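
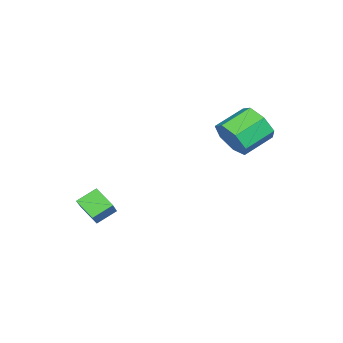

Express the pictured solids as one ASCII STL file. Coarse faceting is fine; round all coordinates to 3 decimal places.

solid 
facet normal 0.763 -0.511 -0.397
outer loop
vertex -0.773 2.11 -0.148
vertex -1.288 1.751 -0.675
vertex -0.868 2.449 -0.766
endloop
endfacet
facet normal 0.632 0.716 0.296
outer loop
vertex -0.773 2.11 -0.148
vertex -0.868 2.449 -0.766
vertex -1.758 2.769 0.363
endloop
endfacet
facet normal 0.633 0.716 0.296
outer loop
vertex -1.758 2.769 0.363
vertex -0.868 2.449 -0.766
vertex -1.852 3.108 -0.256
endloop
endfacet
facet normal -0.764 0.510 0.395
outer loop
vertex -1.758 2.769 0.363
vertex -1.852 3.108 -0.256
vertex -2.272 2.409 -0.165
endloop
endfacet
facet normal 0.764 -0.511 -0.395
outer loop
vertex -0.868 2.449 -0.766
vertex -1.288 1.751 -0.675
vertex -1.278 2.262 -1.317
endloop
endfacet
facet normal 0.292 0.819 -0.495
outer loop
vertex -0.868 2.449 -0.766
vertex -1.278 2.262 -1.317
vertex -1.852 3.108 -0.256
endloop
endfacet
facet normal 0.291 0.819 -0.495
outer loop
vertex -1.852 3.108 -0.256
vertex -1.278 2.262 -1.317
vertex -2.263 2.921 -0.806
endloop
endfacet
facet normal -0.763 0.510 0.397
outer loop
vertex -1.852 3.108 -0.256
vertex -2.263 2.921 -0.806
vertex -2.272 2.409 -0.165
endloop
endfacet
facet normal 0.763 -0.511 -0.395
outer loop
vertex -1.278 2.262 -1.317
vertex -1.288 1.751 -0.675
vertex -1.696 1.69 -1.384
endloop
endfacet
facet normal -0.270 0.304 -0.913
outer loop
vertex -1.278 2.262 -1.317
vertex -1.696 1.69 -1.384
vertex -2.263 2.921 -0.806
endloop
endfacet
facet normal -0.270 0.304 -0.913
outer loop
vertex -2.263 2.921 -0.806
vertex -1.696 1.69 -1.384
vertex -2.681 2.349 -0.873
endloop
endfacet
facet normal -0.763 0.511 0.397
outer loop
vertex -2.263 2.921 -0.806
vertex -2.681 2.349 -0.873
vertex -2.272 2.409 -0.165
endloop
endfacet
facet normal 0.764 -0.510 -0.396
outer loop
vertex -1.696 1.69 -1.384
vertex -1.288 1.751 -0.675
vertex -1.806 1.164 -0.918
endloop
endfacet
facet normal -0.627 -0.439 -0.643
outer loop
vertex -1.696 1.69 -1.384
vertex -1.806 1.164 -0.918
vertex -2.681 2.349 -0.873
endloop
endfacet
facet normal -0.627 -0.439 -0.644
outer loop
vertex -2.681 2.349 -0.873
vertex -1.806 1.164 -0.918
vertex -2.791 1.822 -0.407
endloop
endfacet
facet normal -0.763 0.510 0.397
outer loop
vertex -2.681 2.349 -0.873
vertex -2.791 1.822 -0.407
vertex -2.272 2.409 -0.165
endloop
endfacet
facet normal 0.764 -0.510 -0.396
outer loop
vertex -1.806 1.164 -0.918
vertex -1.288 1.751 -0.675
vertex -1.526 1.079 -0.269
endloop
endfacet
facet normal -0.512 -0.852 0.109
outer loop
vertex -1.806 1.164 -0.918
vertex -1.526 1.079 -0.269
vertex -2.791 1.822 -0.407
endloop
endfacet
facet normal -0.512 -0.852 0.111
outer loop
vertex -2.791 1.822 -0.407
vertex -1.526 1.079 -0.269
vertex -2.511 1.738 0.242
endloop
endfacet
facet normal -0.763 0.512 0.395
outer loop
vertex -2.791 1.822 -0.407
vertex -2.511 1.738 0.242
vertex -2.272 2.409 -0.165
endloop
endfacet
facet normal 0.763 -0.510 -0.397
outer loop
vertex -1.526 1.079 -0.269
vertex -1.288 1.751 -0.675
vertex -1.066 1.501 0.073
endloop
endfacet
facet normal -0.011 -0.623 0.782
outer loop
vertex -1.526 1.079 -0.269
vertex -1.066 1.501 0.073
vertex -2.511 1.738 0.242
endloop
endfacet
facet normal -0.011 -0.623 0.782
outer loop
vertex -2.511 1.738 0.242
vertex -1.066 1.501 0.073
vertex -2.051 2.159 0.584
endloop
endfacet
facet normal -0.763 0.512 0.396
outer loop
vertex -2.511 1.738 0.242
vertex -2.051 2.159 0.584
vertex -2.272 2.409 -0.165
endloop
endfacet
facet normal 0.762 -0.511 -0.397
outer loop
vertex -1.066 1.501 0.073
vertex -1.288 1.751 -0.675
vertex -0.773 2.11 -0.148
endloop
endfacet
facet normal 0.498 0.074 0.864
outer loop
vertex -1.066 1.501 0.073
vertex -0.773 2.11 -0.148
vertex -2.051 2.159 0.584
endloop
endfacet
facet normal 0.498 0.074 0.864
outer loop
vertex -2.051 2.159 0.584
vertex -0.773 2.11 -0.148
vertex -1.758 2.769 0.363
endloop
endfacet
facet normal -0.764 0.510 0.396
outer loop
vertex -2.051 2.159 0.584
vertex -1.758 2.769 0.363
vertex -2.272 2.409 -0.165
endloop
endfacet
facet normal -0.637 0.592 0.494
outer loop
vertex 1.123 -2.036 -2.915
vertex 2.076 -1.747 -2.033
vertex 1.382 -1.33 -3.427
endloop
endfacet
facet normal -0.716 -0.218 -0.663
outer loop
vertex 1.924 -1.833 -3.847
vertex 1.123 -2.036 -2.915
vertex 1.382 -1.33 -3.427
endloop
endfacet
facet normal -0.636 0.593 0.494
outer loop
vertex 1.382 -1.33 -3.427
vertex 2.076 -1.747 -2.033
vertex 2.336 -1.041 -2.545
endloop
endfacet
facet normal 0.285 0.776 -0.562
outer loop
vertex 2.336 -1.041 -2.545
vertex 1.924 -1.833 -3.847
vertex 1.382 -1.33 -3.427
endloop
endfacet
facet normal -0.285 -0.776 0.562
outer loop
vertex 1.123 -2.036 -2.915
vertex 2.618 -2.25 -2.453
vertex 2.076 -1.747 -2.033
endloop
endfacet
facet normal -0.716 -0.217 -0.663
outer loop
vertex 1.664 -2.539 -3.335
vertex 1.123 -2.036 -2.915
vertex 1.924 -1.833 -3.847
endloop
endfacet
facet normal -0.285 -0.776 0.563
outer loop
vertex 1.664 -2.539 -3.335
vertex 2.618 -2.25 -2.453
vertex 1.123 -2.036 -2.915
endloop
endfacet
facet normal 0.716 0.217 0.663
outer loop
vertex 2.076 -1.747 -2.033
vertex 2.618 -2.25 -2.453
vertex 2.336 -1.041 -2.545
endloop
endfacet
facet normal 0.285 0.776 -0.562
outer loop
vertex 2.877 -1.544 -2.965
vertex 1.924 -1.833 -3.847
vertex 2.336 -1.041 -2.545
endloop
endfacet
facet normal 0.717 0.218 0.663
outer loop
vertex 2.336 -1.041 -2.545
vertex 2.618 -2.25 -2.453
vertex 2.877 -1.544 -2.965
endloop
endfacet
facet normal 0.637 -0.592 -0.494
outer loop
vertex 2.877 -1.544 -2.965
vertex 1.664 -2.539 -3.335
vertex 1.924 -1.833 -3.847
endloop
endfacet
facet normal 0.636 -0.592 -0.494
outer loop
vertex 2.618 -2.25 -2.453
vertex 1.664 -2.539 -3.335
vertex 2.877 -1.544 -2.965
endloop
endfacet

endsolid


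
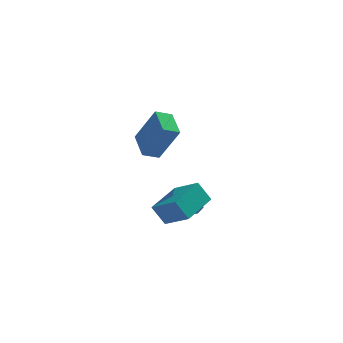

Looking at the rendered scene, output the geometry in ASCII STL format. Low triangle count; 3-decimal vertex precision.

solid 
facet normal -0.486 0.231 -0.843
outer loop
vertex 0.827 -4.358 1.45
vertex 0.257 -3.001 2.15
vertex 1.564 -3.895 1.152
endloop
endfacet
facet normal 0.349 -0.833 -0.430
outer loop
vertex 2.623 -4.399 2.99
vertex 0.827 -4.358 1.45
vertex 1.564 -3.895 1.152
endloop
endfacet
facet normal -0.486 0.231 -0.843
outer loop
vertex 1.564 -3.895 1.152
vertex 0.257 -3.001 2.15
vertex 0.994 -2.538 1.852
endloop
endfacet
facet normal 0.801 0.503 -0.324
outer loop
vertex 0.994 -2.538 1.852
vertex 2.623 -4.399 2.99
vertex 1.564 -3.895 1.152
endloop
endfacet
facet normal -0.801 -0.503 0.324
outer loop
vertex 0.827 -4.358 1.45
vertex 1.316 -3.505 3.988
vertex 0.257 -3.001 2.15
endloop
endfacet
facet normal 0.349 -0.833 -0.430
outer loop
vertex 1.886 -4.862 3.288
vertex 0.827 -4.358 1.45
vertex 2.623 -4.399 2.99
endloop
endfacet
facet normal -0.801 -0.503 0.324
outer loop
vertex 1.886 -4.862 3.288
vertex 1.316 -3.505 3.988
vertex 0.827 -4.358 1.45
endloop
endfacet
facet normal -0.349 0.833 0.430
outer loop
vertex 0.257 -3.001 2.15
vertex 1.316 -3.505 3.988
vertex 0.994 -2.538 1.852
endloop
endfacet
facet normal 0.801 0.503 -0.324
outer loop
vertex 2.053 -3.042 3.69
vertex 2.623 -4.399 2.99
vertex 0.994 -2.538 1.852
endloop
endfacet
facet normal -0.349 0.833 0.430
outer loop
vertex 0.994 -2.538 1.852
vertex 1.316 -3.505 3.988
vertex 2.053 -3.042 3.69
endloop
endfacet
facet normal 0.486 -0.231 0.843
outer loop
vertex 2.053 -3.042 3.69
vertex 1.886 -4.862 3.288
vertex 2.623 -4.399 2.99
endloop
endfacet
facet normal 0.486 -0.231 0.843
outer loop
vertex 1.316 -3.505 3.988
vertex 1.886 -4.862 3.288
vertex 2.053 -3.042 3.69
endloop
endfacet
facet normal -0.509 -0.042 0.860
outer loop
vertex 2.511 -5.303 -1.165
vertex 3.338 -3.383 -0.582
vertex 1.291 -4.569 -1.851
endloop
endfacet
facet normal -0.381 -0.885 -0.269
outer loop
vertex 1.922 -4.517 -2.918
vertex 2.511 -5.303 -1.165
vertex 1.291 -4.569 -1.851
endloop
endfacet
facet normal -0.509 -0.042 0.860
outer loop
vertex 1.291 -4.569 -1.851
vertex 3.338 -3.383 -0.582
vertex 2.118 -2.649 -1.268
endloop
endfacet
facet normal -0.772 0.464 -0.434
outer loop
vertex 2.118 -2.649 -1.268
vertex 1.922 -4.517 -2.918
vertex 1.291 -4.569 -1.851
endloop
endfacet
facet normal 0.772 -0.464 0.434
outer loop
vertex 2.511 -5.303 -1.165
vertex 3.969 -3.331 -1.649
vertex 3.338 -3.383 -0.582
endloop
endfacet
facet normal -0.381 -0.885 -0.269
outer loop
vertex 3.142 -5.251 -2.232
vertex 2.511 -5.303 -1.165
vertex 1.922 -4.517 -2.918
endloop
endfacet
facet normal 0.772 -0.464 0.434
outer loop
vertex 3.142 -5.251 -2.232
vertex 3.969 -3.331 -1.649
vertex 2.511 -5.303 -1.165
endloop
endfacet
facet normal 0.381 0.885 0.269
outer loop
vertex 3.338 -3.383 -0.582
vertex 3.969 -3.331 -1.649
vertex 2.118 -2.649 -1.268
endloop
endfacet
facet normal -0.772 0.464 -0.434
outer loop
vertex 2.749 -2.597 -2.335
vertex 1.922 -4.517 -2.918
vertex 2.118 -2.649 -1.268
endloop
endfacet
facet normal 0.381 0.885 0.269
outer loop
vertex 2.118 -2.649 -1.268
vertex 3.969 -3.331 -1.649
vertex 2.749 -2.597 -2.335
endloop
endfacet
facet normal 0.509 0.042 -0.860
outer loop
vertex 2.749 -2.597 -2.335
vertex 3.142 -5.251 -2.232
vertex 1.922 -4.517 -2.918
endloop
endfacet
facet normal 0.509 0.042 -0.860
outer loop
vertex 3.969 -3.331 -1.649
vertex 3.142 -5.251 -2.232
vertex 2.749 -2.597 -2.335
endloop
endfacet
facet normal -0.455 0.668 -0.589
outer loop
vertex 2.965 1.032 -3.378
vertex 2.464 0.554 -3.533
vertex 2.546 1.051 -3.033
endloop
endfacet
facet normal 0.602 0.363 0.711
outer loop
vertex 2.965 1.032 -3.378
vertex 2.546 1.051 -3.033
vertex 3.056 -0.314 -2.767
endloop
endfacet
facet normal -0.456 0.668 -0.589
outer loop
vertex 2.546 1.051 -3.033
vertex 2.464 0.554 -3.533
vertex 2.079 0.779 -2.98
endloop
endfacet
facet normal -0.000 0.191 0.982
outer loop
vertex 2.546 1.051 -3.033
vertex 2.079 0.779 -2.98
vertex 3.056 -0.314 -2.767
endloop
endfacet
facet normal -0.455 0.669 -0.589
outer loop
vertex 2.079 0.779 -2.98
vertex 2.464 0.554 -3.533
vertex 1.837 0.375 -3.252
endloop
endfacet
facet normal -0.484 -0.270 0.832
outer loop
vertex 2.079 0.779 -2.98
vertex 1.837 0.375 -3.252
vertex 3.056 -0.314 -2.767
endloop
endfacet
facet normal -0.455 0.668 -0.589
outer loop
vertex 1.837 0.375 -3.252
vertex 2.464 0.554 -3.533
vertex 1.963 0.076 -3.688
endloop
endfacet
facet normal -0.563 -0.749 0.351
outer loop
vertex 1.837 0.375 -3.252
vertex 1.963 0.076 -3.688
vertex 3.056 -0.314 -2.767
endloop
endfacet
facet normal -0.455 0.668 -0.589
outer loop
vertex 1.963 0.076 -3.688
vertex 2.464 0.554 -3.533
vertex 2.382 0.057 -4.033
endloop
endfacet
facet normal -0.192 -0.965 -0.180
outer loop
vertex 1.963 0.076 -3.688
vertex 2.382 0.057 -4.033
vertex 3.056 -0.314 -2.767
endloop
endfacet
facet normal -0.455 0.668 -0.589
outer loop
vertex 2.382 0.057 -4.033
vertex 2.464 0.554 -3.533
vertex 2.849 0.329 -4.085
endloop
endfacet
facet normal 0.411 -0.792 -0.451
outer loop
vertex 2.382 0.057 -4.033
vertex 2.849 0.329 -4.085
vertex 3.056 -0.314 -2.767
endloop
endfacet
facet normal -0.455 0.668 -0.589
outer loop
vertex 2.849 0.329 -4.085
vertex 2.464 0.554 -3.533
vertex 3.091 0.733 -3.814
endloop
endfacet
facet normal 0.893 -0.332 -0.302
outer loop
vertex 2.849 0.329 -4.085
vertex 3.091 0.733 -3.814
vertex 3.056 -0.314 -2.767
endloop
endfacet
facet normal -0.455 0.668 -0.589
outer loop
vertex 3.091 0.733 -3.814
vertex 2.464 0.554 -3.533
vertex 2.965 1.032 -3.378
endloop
endfacet
facet normal 0.973 0.147 0.180
outer loop
vertex 3.091 0.733 -3.814
vertex 2.965 1.032 -3.378
vertex 3.056 -0.314 -2.767
endloop
endfacet

endsolid


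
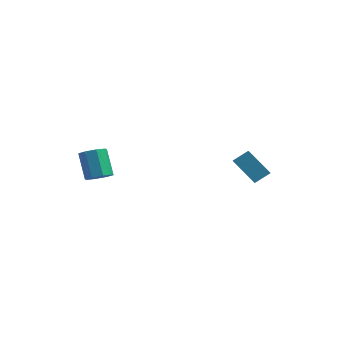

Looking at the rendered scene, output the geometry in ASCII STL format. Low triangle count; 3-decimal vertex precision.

solid 
facet normal -0.727 0.072 0.682
outer loop
vertex 2.564 2.568 -0.379
vertex 3.198 3.231 0.227
vertex 1.946 3.886 -1.177
endloop
endfacet
facet normal -0.576 -0.604 -0.551
outer loop
vertex 3.342 3.749 -2.487
vertex 2.564 2.568 -0.379
vertex 1.946 3.886 -1.177
endloop
endfacet
facet normal -0.728 0.070 0.682
outer loop
vertex 1.946 3.886 -1.177
vertex 3.198 3.231 0.227
vertex 2.579 4.55 -0.57
endloop
endfacet
facet normal -0.373 0.794 -0.480
outer loop
vertex 2.579 4.55 -0.57
vertex 3.342 3.749 -2.487
vertex 1.946 3.886 -1.177
endloop
endfacet
facet normal 0.372 -0.795 0.480
outer loop
vertex 2.564 2.568 -0.379
vertex 4.594 3.094 -1.083
vertex 3.198 3.231 0.227
endloop
endfacet
facet normal -0.577 -0.603 -0.551
outer loop
vertex 3.961 2.43 -1.69
vertex 2.564 2.568 -0.379
vertex 3.342 3.749 -2.487
endloop
endfacet
facet normal 0.372 -0.794 0.480
outer loop
vertex 3.961 2.43 -1.69
vertex 4.594 3.094 -1.083
vertex 2.564 2.568 -0.379
endloop
endfacet
facet normal 0.576 0.603 0.551
outer loop
vertex 3.198 3.231 0.227
vertex 4.594 3.094 -1.083
vertex 2.579 4.55 -0.57
endloop
endfacet
facet normal -0.372 0.794 -0.480
outer loop
vertex 3.976 4.412 -1.881
vertex 3.342 3.749 -2.487
vertex 2.579 4.55 -0.57
endloop
endfacet
facet normal 0.576 0.604 0.551
outer loop
vertex 2.579 4.55 -0.57
vertex 4.594 3.094 -1.083
vertex 3.976 4.412 -1.881
endloop
endfacet
facet normal 0.727 -0.071 -0.683
outer loop
vertex 3.976 4.412 -1.881
vertex 3.961 2.43 -1.69
vertex 3.342 3.749 -2.487
endloop
endfacet
facet normal 0.728 -0.071 -0.682
outer loop
vertex 4.594 3.094 -1.083
vertex 3.961 2.43 -1.69
vertex 3.976 4.412 -1.881
endloop
endfacet
facet normal 0.440 -0.399 -0.804
outer loop
vertex -2.307 -2.272 -0.254
vertex -3.033 -2.389 -0.593
vertex -2.491 -1.788 -0.595
endloop
endfacet
facet normal 0.847 0.481 0.226
outer loop
vertex -2.307 -2.272 -0.254
vertex -2.491 -1.788 -0.595
vertex -3.101 -1.553 1.193
endloop
endfacet
facet normal 0.848 0.480 0.226
outer loop
vertex -3.101 -1.553 1.193
vertex -2.491 -1.788 -0.595
vertex -3.284 -1.069 0.852
endloop
endfacet
facet normal -0.441 0.399 0.804
outer loop
vertex -3.101 -1.553 1.193
vertex -3.284 -1.069 0.852
vertex -3.827 -1.671 0.853
endloop
endfacet
facet normal 0.440 -0.400 -0.804
outer loop
vertex -2.491 -1.788 -0.595
vertex -3.033 -2.389 -0.593
vertex -2.992 -1.656 -0.935
endloop
endfacet
facet normal 0.390 0.892 -0.229
outer loop
vertex -2.491 -1.788 -0.595
vertex -2.992 -1.656 -0.935
vertex -3.284 -1.069 0.852
endloop
endfacet
facet normal 0.390 0.892 -0.229
outer loop
vertex -3.284 -1.069 0.852
vertex -2.992 -1.656 -0.935
vertex -3.785 -0.937 0.512
endloop
endfacet
facet normal -0.441 0.399 0.804
outer loop
vertex -3.284 -1.069 0.852
vertex -3.785 -0.937 0.512
vertex -3.827 -1.671 0.853
endloop
endfacet
facet normal 0.441 -0.400 -0.804
outer loop
vertex -2.992 -1.656 -0.935
vertex -3.033 -2.389 -0.593
vertex -3.517 -1.954 -1.075
endloop
endfacet
facet normal -0.296 0.781 -0.550
outer loop
vertex -2.992 -1.656 -0.935
vertex -3.517 -1.954 -1.075
vertex -3.785 -0.937 0.512
endloop
endfacet
facet normal -0.296 0.781 -0.550
outer loop
vertex -3.785 -0.937 0.512
vertex -3.517 -1.954 -1.075
vertex -4.311 -1.235 0.372
endloop
endfacet
facet normal -0.440 0.399 0.804
outer loop
vertex -3.785 -0.937 0.512
vertex -4.311 -1.235 0.372
vertex -3.827 -1.671 0.853
endloop
endfacet
facet normal 0.441 -0.399 -0.804
outer loop
vertex -3.517 -1.954 -1.075
vertex -3.033 -2.389 -0.593
vertex -3.759 -2.507 -0.933
endloop
endfacet
facet normal -0.808 0.213 -0.549
outer loop
vertex -3.517 -1.954 -1.075
vertex -3.759 -2.507 -0.933
vertex -4.311 -1.235 0.372
endloop
endfacet
facet normal -0.808 0.213 -0.549
outer loop
vertex -4.311 -1.235 0.372
vertex -3.759 -2.507 -0.933
vertex -4.553 -1.788 0.514
endloop
endfacet
facet normal -0.440 0.399 0.804
outer loop
vertex -4.311 -1.235 0.372
vertex -4.553 -1.788 0.514
vertex -3.827 -1.671 0.853
endloop
endfacet
facet normal 0.441 -0.399 -0.804
outer loop
vertex -3.759 -2.507 -0.933
vertex -3.033 -2.389 -0.593
vertex -3.576 -2.991 -0.592
endloop
endfacet
facet normal -0.848 -0.480 -0.227
outer loop
vertex -3.759 -2.507 -0.933
vertex -3.576 -2.991 -0.592
vertex -4.553 -1.788 0.514
endloop
endfacet
facet normal -0.847 -0.481 -0.225
outer loop
vertex -4.553 -1.788 0.514
vertex -3.576 -2.991 -0.592
vertex -4.369 -2.272 0.855
endloop
endfacet
facet normal -0.440 0.399 0.804
outer loop
vertex -4.553 -1.788 0.514
vertex -4.369 -2.272 0.855
vertex -3.827 -1.671 0.853
endloop
endfacet
facet normal 0.441 -0.399 -0.804
outer loop
vertex -3.576 -2.991 -0.592
vertex -3.033 -2.389 -0.593
vertex -3.075 -3.123 -0.252
endloop
endfacet
facet normal -0.390 -0.892 0.229
outer loop
vertex -3.576 -2.991 -0.592
vertex -3.075 -3.123 -0.252
vertex -4.369 -2.272 0.855
endloop
endfacet
facet normal -0.390 -0.892 0.229
outer loop
vertex -4.369 -2.272 0.855
vertex -3.075 -3.123 -0.252
vertex -3.868 -2.404 1.195
endloop
endfacet
facet normal -0.440 0.400 0.804
outer loop
vertex -4.369 -2.272 0.855
vertex -3.868 -2.404 1.195
vertex -3.827 -1.671 0.853
endloop
endfacet
facet normal 0.440 -0.399 -0.804
outer loop
vertex -3.075 -3.123 -0.252
vertex -3.033 -2.389 -0.593
vertex -2.549 -2.825 -0.112
endloop
endfacet
facet normal 0.296 -0.781 0.550
outer loop
vertex -3.075 -3.123 -0.252
vertex -2.549 -2.825 -0.112
vertex -3.868 -2.404 1.195
endloop
endfacet
facet normal 0.296 -0.781 0.550
outer loop
vertex -3.868 -2.404 1.195
vertex -2.549 -2.825 -0.112
vertex -3.343 -2.106 1.335
endloop
endfacet
facet normal -0.441 0.400 0.804
outer loop
vertex -3.868 -2.404 1.195
vertex -3.343 -2.106 1.335
vertex -3.827 -1.671 0.853
endloop
endfacet
facet normal 0.440 -0.399 -0.804
outer loop
vertex -2.549 -2.825 -0.112
vertex -3.033 -2.389 -0.593
vertex -2.307 -2.272 -0.254
endloop
endfacet
facet normal 0.808 -0.213 0.549
outer loop
vertex -2.549 -2.825 -0.112
vertex -2.307 -2.272 -0.254
vertex -3.343 -2.106 1.335
endloop
endfacet
facet normal 0.808 -0.213 0.549
outer loop
vertex -3.343 -2.106 1.335
vertex -2.307 -2.272 -0.254
vertex -3.101 -1.553 1.193
endloop
endfacet
facet normal -0.441 0.399 0.804
outer loop
vertex -3.343 -2.106 1.335
vertex -3.101 -1.553 1.193
vertex -3.827 -1.671 0.853
endloop
endfacet

endsolid


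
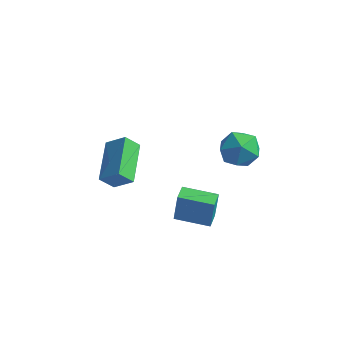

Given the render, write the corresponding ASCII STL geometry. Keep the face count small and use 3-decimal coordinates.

solid 
facet normal -0.736 0.534 0.415
outer loop
vertex 1.396 3.353 2.974
vertex 0.766 2.651 2.76
vertex 1.234 2.639 3.606
endloop
endfacet
facet normal -0.113 0.673 0.731
outer loop
vertex 1.396 3.353 2.974
vertex 1.234 2.639 3.606
vertex 2.135 2.955 3.454
endloop
endfacet
facet normal 0.340 0.911 0.232
outer loop
vertex 1.396 3.353 2.974
vertex 2.135 2.955 3.454
vertex 2.224 3.161 2.513
endloop
endfacet
facet normal -0.005 0.920 -0.392
outer loop
vertex 1.396 3.353 2.974
vertex 2.224 3.161 2.513
vertex 1.378 2.974 2.084
endloop
endfacet
facet normal -0.671 0.687 -0.279
outer loop
vertex 1.396 3.353 2.974
vertex 1.378 2.974 2.084
vertex 0.766 2.651 2.76
endloop
endfacet
facet normal 0.146 0.059 0.988
outer loop
vertex 2.135 2.955 3.454
vertex 1.234 2.639 3.606
vertex 1.962 2.006 3.536
endloop
endfacet
facet normal -0.864 -0.165 0.476
outer loop
vertex 1.234 2.639 3.606
vertex 0.766 2.651 2.76
vertex 1.116 1.819 3.107
endloop
endfacet
facet normal -0.758 0.082 -0.647
outer loop
vertex 0.766 2.651 2.76
vertex 1.378 2.974 2.084
vertex 1.205 2.025 2.166
endloop
endfacet
facet normal 0.319 0.459 -0.829
outer loop
vertex 1.378 2.974 2.084
vertex 2.224 3.161 2.513
vertex 2.106 2.341 2.014
endloop
endfacet
facet normal 0.878 0.444 0.180
outer loop
vertex 2.224 3.161 2.513
vertex 2.135 2.955 3.454
vertex 2.574 2.329 2.86
endloop
endfacet
facet normal 0.005 -0.920 0.392
outer loop
vertex 1.944 1.627 2.646
vertex 1.962 2.006 3.536
vertex 1.116 1.819 3.107
endloop
endfacet
facet normal -0.340 -0.911 -0.232
outer loop
vertex 1.944 1.627 2.646
vertex 1.116 1.819 3.107
vertex 1.205 2.025 2.166
endloop
endfacet
facet normal 0.113 -0.673 -0.731
outer loop
vertex 1.944 1.627 2.646
vertex 1.205 2.025 2.166
vertex 2.106 2.341 2.014
endloop
endfacet
facet normal 0.736 -0.534 -0.415
outer loop
vertex 1.944 1.627 2.646
vertex 2.106 2.341 2.014
vertex 2.574 2.329 2.86
endloop
endfacet
facet normal 0.671 -0.687 0.279
outer loop
vertex 1.944 1.627 2.646
vertex 2.574 2.329 2.86
vertex 1.962 2.006 3.536
endloop
endfacet
facet normal -0.319 -0.459 0.829
outer loop
vertex 1.116 1.819 3.107
vertex 1.962 2.006 3.536
vertex 1.234 2.639 3.606
endloop
endfacet
facet normal -0.878 -0.444 -0.180
outer loop
vertex 1.205 2.025 2.166
vertex 1.116 1.819 3.107
vertex 0.766 2.651 2.76
endloop
endfacet
facet normal -0.146 -0.059 -0.988
outer loop
vertex 2.106 2.341 2.014
vertex 1.205 2.025 2.166
vertex 1.378 2.974 2.084
endloop
endfacet
facet normal 0.864 0.165 -0.476
outer loop
vertex 2.574 2.329 2.86
vertex 2.106 2.341 2.014
vertex 2.224 3.161 2.513
endloop
endfacet
facet normal 0.758 -0.082 0.647
outer loop
vertex 1.962 2.006 3.536
vertex 2.574 2.329 2.86
vertex 2.135 2.955 3.454
endloop
endfacet
facet normal -0.530 -0.417 0.738
outer loop
vertex -2.713 0.363 1.022
vertex -3.381 2.187 1.574
vertex -3.58 0.253 0.338
endloop
endfacet
facet normal 0.331 -0.903 -0.274
outer loop
vertex -3.099 0.633 -0.334
vertex -2.713 0.363 1.022
vertex -3.58 0.253 0.338
endloop
endfacet
facet normal -0.529 -0.418 0.739
outer loop
vertex -3.58 0.253 0.338
vertex -3.381 2.187 1.574
vertex -4.248 2.077 0.891
endloop
endfacet
facet normal -0.782 -0.100 -0.616
outer loop
vertex -4.248 2.077 0.891
vertex -3.099 0.633 -0.334
vertex -3.58 0.253 0.338
endloop
endfacet
facet normal 0.782 0.100 0.616
outer loop
vertex -2.713 0.363 1.022
vertex -2.9 2.567 0.902
vertex -3.381 2.187 1.574
endloop
endfacet
facet normal 0.330 -0.903 -0.274
outer loop
vertex -2.232 0.743 0.349
vertex -2.713 0.363 1.022
vertex -3.099 0.633 -0.334
endloop
endfacet
facet normal 0.782 0.100 0.615
outer loop
vertex -2.232 0.743 0.349
vertex -2.9 2.567 0.902
vertex -2.713 0.363 1.022
endloop
endfacet
facet normal -0.331 0.903 0.274
outer loop
vertex -3.381 2.187 1.574
vertex -2.9 2.567 0.902
vertex -4.248 2.077 0.891
endloop
endfacet
facet normal -0.782 -0.100 -0.615
outer loop
vertex -3.767 2.457 0.218
vertex -3.099 0.633 -0.334
vertex -4.248 2.077 0.891
endloop
endfacet
facet normal -0.331 0.903 0.274
outer loop
vertex -4.248 2.077 0.891
vertex -2.9 2.567 0.902
vertex -3.767 2.457 0.218
endloop
endfacet
facet normal 0.529 0.417 -0.739
outer loop
vertex -3.767 2.457 0.218
vertex -2.232 0.743 0.349
vertex -3.099 0.633 -0.334
endloop
endfacet
facet normal 0.529 0.418 -0.738
outer loop
vertex -2.9 2.567 0.902
vertex -2.232 0.743 0.349
vertex -3.767 2.457 0.218
endloop
endfacet
facet normal -0.972 -0.220 0.079
outer loop
vertex -0.315 0.9 0.057
vertex -0.508 1.707 -0.076
vertex -0.369 0.674 -1.243
endloop
endfacet
facet normal 0.230 -0.960 0.157
outer loop
vertex 1.128 1.013 -1.364
vertex -0.315 0.9 0.057
vertex -0.369 0.674 -1.243
endloop
endfacet
facet normal -0.972 -0.220 0.079
outer loop
vertex -0.369 0.674 -1.243
vertex -0.508 1.707 -0.076
vertex -0.562 1.48 -1.375
endloop
endfacet
facet normal -0.041 -0.171 -0.984
outer loop
vertex -0.562 1.48 -1.375
vertex 1.128 1.013 -1.364
vertex -0.369 0.674 -1.243
endloop
endfacet
facet normal 0.041 0.172 0.984
outer loop
vertex -0.315 0.9 0.057
vertex 0.989 2.046 -0.197
vertex -0.508 1.707 -0.076
endloop
endfacet
facet normal 0.231 -0.960 0.158
outer loop
vertex 1.182 1.24 -0.065
vertex -0.315 0.9 0.057
vertex 1.128 1.013 -1.364
endloop
endfacet
facet normal 0.041 0.171 0.984
outer loop
vertex 1.182 1.24 -0.065
vertex 0.989 2.046 -0.197
vertex -0.315 0.9 0.057
endloop
endfacet
facet normal -0.230 0.960 -0.158
outer loop
vertex -0.508 1.707 -0.076
vertex 0.989 2.046 -0.197
vertex -0.562 1.48 -1.375
endloop
endfacet
facet normal -0.041 -0.172 -0.984
outer loop
vertex 0.935 1.82 -1.497
vertex 1.128 1.013 -1.364
vertex -0.562 1.48 -1.375
endloop
endfacet
facet normal -0.231 0.960 -0.157
outer loop
vertex -0.562 1.48 -1.375
vertex 0.989 2.046 -0.197
vertex 0.935 1.82 -1.497
endloop
endfacet
facet normal 0.972 0.220 -0.079
outer loop
vertex 0.935 1.82 -1.497
vertex 1.182 1.24 -0.065
vertex 1.128 1.013 -1.364
endloop
endfacet
facet normal 0.972 0.220 -0.079
outer loop
vertex 0.989 2.046 -0.197
vertex 1.182 1.24 -0.065
vertex 0.935 1.82 -1.497
endloop
endfacet

endsolid


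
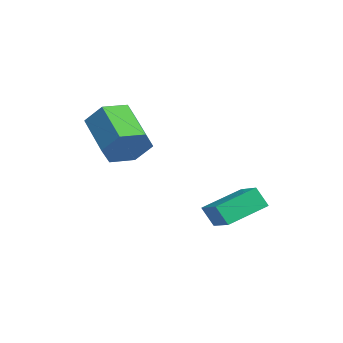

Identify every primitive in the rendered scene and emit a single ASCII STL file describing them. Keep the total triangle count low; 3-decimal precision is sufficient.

solid 
facet normal 0.877 0.007 -0.480
outer loop
vertex -1.276 -0.976 0.355
vertex -1.68 -1.524 -0.391
vertex -1.71 -0.515 -0.431
endloop
endfacet
facet normal 0.214 0.890 0.403
outer loop
vertex -1.276 -0.976 0.355
vertex -1.71 -0.515 -0.431
vertex -2.995 -0.989 1.297
endloop
endfacet
facet normal 0.214 0.890 0.403
outer loop
vertex -2.995 -0.989 1.297
vertex -1.71 -0.515 -0.431
vertex -3.429 -0.528 0.51
endloop
endfacet
facet normal -0.877 -0.006 0.480
outer loop
vertex -2.995 -0.989 1.297
vertex -3.429 -0.528 0.51
vertex -3.4 -1.536 0.551
endloop
endfacet
facet normal 0.877 0.007 -0.481
outer loop
vertex -1.71 -0.515 -0.431
vertex -1.68 -1.524 -0.391
vertex -2.115 -1.063 -1.177
endloop
endfacet
facet normal -0.265 0.840 -0.473
outer loop
vertex -1.71 -0.515 -0.431
vertex -2.115 -1.063 -1.177
vertex -3.429 -0.528 0.51
endloop
endfacet
facet normal -0.265 0.840 -0.473
outer loop
vertex -3.429 -0.528 0.51
vertex -2.115 -1.063 -1.177
vertex -3.834 -1.076 -0.236
endloop
endfacet
facet normal -0.877 -0.006 0.480
outer loop
vertex -3.429 -0.528 0.51
vertex -3.834 -1.076 -0.236
vertex -3.4 -1.536 0.551
endloop
endfacet
facet normal 0.877 0.007 -0.481
outer loop
vertex -2.115 -1.063 -1.177
vertex -1.68 -1.524 -0.391
vertex -2.085 -2.071 -1.137
endloop
endfacet
facet normal -0.479 -0.049 -0.876
outer loop
vertex -2.115 -1.063 -1.177
vertex -2.085 -2.071 -1.137
vertex -3.834 -1.076 -0.236
endloop
endfacet
facet normal -0.480 -0.050 -0.876
outer loop
vertex -3.834 -1.076 -0.236
vertex -2.085 -2.071 -1.137
vertex -3.804 -2.084 -0.195
endloop
endfacet
facet normal -0.877 -0.007 0.480
outer loop
vertex -3.834 -1.076 -0.236
vertex -3.804 -2.084 -0.195
vertex -3.4 -1.536 0.551
endloop
endfacet
facet normal 0.877 0.006 -0.480
outer loop
vertex -2.085 -2.071 -1.137
vertex -1.68 -1.524 -0.391
vertex -1.651 -2.532 -0.35
endloop
endfacet
facet normal -0.214 -0.890 -0.403
outer loop
vertex -2.085 -2.071 -1.137
vertex -1.651 -2.532 -0.35
vertex -3.804 -2.084 -0.195
endloop
endfacet
facet normal -0.214 -0.890 -0.403
outer loop
vertex -3.804 -2.084 -0.195
vertex -1.651 -2.532 -0.35
vertex -3.37 -2.545 0.591
endloop
endfacet
facet normal -0.877 -0.007 0.480
outer loop
vertex -3.804 -2.084 -0.195
vertex -3.37 -2.545 0.591
vertex -3.4 -1.536 0.551
endloop
endfacet
facet normal 0.877 0.006 -0.480
outer loop
vertex -1.651 -2.532 -0.35
vertex -1.68 -1.524 -0.391
vertex -1.246 -1.984 0.396
endloop
endfacet
facet normal 0.265 -0.840 0.473
outer loop
vertex -1.651 -2.532 -0.35
vertex -1.246 -1.984 0.396
vertex -3.37 -2.545 0.591
endloop
endfacet
facet normal 0.265 -0.840 0.473
outer loop
vertex -3.37 -2.545 0.591
vertex -1.246 -1.984 0.396
vertex -2.965 -1.997 1.337
endloop
endfacet
facet normal -0.877 -0.007 0.481
outer loop
vertex -3.37 -2.545 0.591
vertex -2.965 -1.997 1.337
vertex -3.4 -1.536 0.551
endloop
endfacet
facet normal 0.877 0.007 -0.480
outer loop
vertex -1.246 -1.984 0.396
vertex -1.68 -1.524 -0.391
vertex -1.276 -0.976 0.355
endloop
endfacet
facet normal 0.479 0.050 0.876
outer loop
vertex -1.246 -1.984 0.396
vertex -1.276 -0.976 0.355
vertex -2.965 -1.997 1.337
endloop
endfacet
facet normal 0.480 0.049 0.876
outer loop
vertex -2.965 -1.997 1.337
vertex -1.276 -0.976 0.355
vertex -2.995 -0.989 1.297
endloop
endfacet
facet normal -0.877 -0.007 0.481
outer loop
vertex -2.965 -1.997 1.337
vertex -2.995 -0.989 1.297
vertex -3.4 -1.536 0.551
endloop
endfacet
facet normal -0.380 -0.349 0.856
outer loop
vertex -0.648 1.505 -3.41
vertex -0.868 3.239 -2.801
vertex -2.005 1.539 -3.999
endloop
endfacet
facet normal 0.119 -0.937 -0.329
outer loop
vertex -1.632 1.881 -4.839
vertex -0.648 1.505 -3.41
vertex -2.005 1.539 -3.999
endloop
endfacet
facet normal -0.381 -0.349 0.856
outer loop
vertex -2.005 1.539 -3.999
vertex -0.868 3.239 -2.801
vertex -2.226 3.272 -3.391
endloop
endfacet
facet normal -0.917 0.023 -0.398
outer loop
vertex -2.226 3.272 -3.391
vertex -1.632 1.881 -4.839
vertex -2.005 1.539 -3.999
endloop
endfacet
facet normal 0.917 -0.023 0.398
outer loop
vertex -0.648 1.505 -3.41
vertex -0.495 3.581 -3.641
vertex -0.868 3.239 -2.801
endloop
endfacet
facet normal 0.120 -0.937 -0.329
outer loop
vertex -0.274 1.848 -4.249
vertex -0.648 1.505 -3.41
vertex -1.632 1.881 -4.839
endloop
endfacet
facet normal 0.917 -0.023 0.399
outer loop
vertex -0.274 1.848 -4.249
vertex -0.495 3.581 -3.641
vertex -0.648 1.505 -3.41
endloop
endfacet
facet normal -0.120 0.937 0.328
outer loop
vertex -0.868 3.239 -2.801
vertex -0.495 3.581 -3.641
vertex -2.226 3.272 -3.391
endloop
endfacet
facet normal -0.917 0.024 -0.399
outer loop
vertex -1.852 3.615 -4.23
vertex -1.632 1.881 -4.839
vertex -2.226 3.272 -3.391
endloop
endfacet
facet normal -0.120 0.937 0.330
outer loop
vertex -2.226 3.272 -3.391
vertex -0.495 3.581 -3.641
vertex -1.852 3.615 -4.23
endloop
endfacet
facet normal 0.381 0.349 -0.856
outer loop
vertex -1.852 3.615 -4.23
vertex -0.274 1.848 -4.249
vertex -1.632 1.881 -4.839
endloop
endfacet
facet normal 0.380 0.349 -0.856
outer loop
vertex -0.495 3.581 -3.641
vertex -0.274 1.848 -4.249
vertex -1.852 3.615 -4.23
endloop
endfacet

endsolid


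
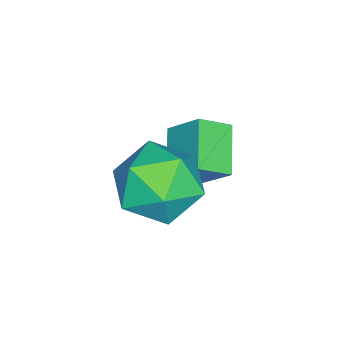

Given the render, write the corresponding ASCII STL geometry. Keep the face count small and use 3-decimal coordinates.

solid 
facet normal -0.830 -0.315 0.461
outer loop
vertex -3.06 0.571 1.954
vertex -2.913 1.287 2.708
vertex -3.498 1.105 1.531
endloop
endfacet
facet normal -0.139 -0.683 -0.717
outer loop
vertex -2.527 1.473 0.992
vertex -3.06 0.571 1.954
vertex -3.498 1.105 1.531
endloop
endfacet
facet normal -0.830 -0.315 0.461
outer loop
vertex -3.498 1.105 1.531
vertex -2.913 1.287 2.708
vertex -3.351 1.822 2.285
endloop
endfacet
facet normal -0.540 0.660 -0.522
outer loop
vertex -3.351 1.822 2.285
vertex -2.527 1.473 0.992
vertex -3.498 1.105 1.531
endloop
endfacet
facet normal 0.540 -0.660 0.522
outer loop
vertex -3.06 0.571 1.954
vertex -1.942 1.655 2.169
vertex -2.913 1.287 2.708
endloop
endfacet
facet normal -0.140 -0.682 -0.718
outer loop
vertex -2.089 0.938 1.415
vertex -3.06 0.571 1.954
vertex -2.527 1.473 0.992
endloop
endfacet
facet normal 0.540 -0.660 0.523
outer loop
vertex -2.089 0.938 1.415
vertex -1.942 1.655 2.169
vertex -3.06 0.571 1.954
endloop
endfacet
facet normal 0.140 0.682 0.718
outer loop
vertex -2.913 1.287 2.708
vertex -1.942 1.655 2.169
vertex -3.351 1.822 2.285
endloop
endfacet
facet normal -0.539 0.661 -0.522
outer loop
vertex -2.38 2.189 1.746
vertex -2.527 1.473 0.992
vertex -3.351 1.822 2.285
endloop
endfacet
facet normal 0.140 0.683 0.717
outer loop
vertex -3.351 1.822 2.285
vertex -1.942 1.655 2.169
vertex -2.38 2.189 1.746
endloop
endfacet
facet normal 0.830 0.315 -0.461
outer loop
vertex -2.38 2.189 1.746
vertex -2.089 0.938 1.415
vertex -2.527 1.473 0.992
endloop
endfacet
facet normal 0.829 0.315 -0.461
outer loop
vertex -1.942 1.655 2.169
vertex -2.089 0.938 1.415
vertex -2.38 2.189 1.746
endloop
endfacet
facet normal -0.961 -0.201 0.188
outer loop
vertex -1.922 1.594 2.582
vertex -1.849 0.765 2.068
vertex -1.661 0.764 3.027
endloop
endfacet
facet normal -0.671 0.175 0.720
outer loop
vertex -1.922 1.594 2.582
vertex -1.661 0.764 3.027
vertex -1.206 1.601 3.248
endloop
endfacet
facet normal -0.424 0.787 0.448
outer loop
vertex -1.922 1.594 2.582
vertex -1.206 1.601 3.248
vertex -1.113 2.12 2.424
endloop
endfacet
facet normal -0.562 0.788 -0.253
outer loop
vertex -1.922 1.594 2.582
vertex -1.113 2.12 2.424
vertex -1.51 1.603 1.695
endloop
endfacet
facet normal -0.893 0.177 -0.413
outer loop
vertex -1.922 1.594 2.582
vertex -1.51 1.603 1.695
vertex -1.849 0.765 2.068
endloop
endfacet
facet normal -0.116 -0.194 0.974
outer loop
vertex -1.206 1.601 3.248
vertex -1.661 0.764 3.027
vertex -0.69 0.777 3.145
endloop
endfacet
facet normal -0.584 -0.803 0.114
outer loop
vertex -1.661 0.764 3.027
vertex -1.849 0.765 2.068
vertex -1.087 0.26 2.416
endloop
endfacet
facet normal -0.475 -0.190 -0.859
outer loop
vertex -1.849 0.765 2.068
vertex -1.51 1.603 1.695
vertex -0.994 0.779 1.592
endloop
endfacet
facet normal 0.062 0.798 -0.600
outer loop
vertex -1.51 1.603 1.695
vertex -1.113 2.12 2.424
vertex -0.539 1.616 1.813
endloop
endfacet
facet normal 0.284 0.796 0.534
outer loop
vertex -1.113 2.12 2.424
vertex -1.206 1.601 3.248
vertex -0.351 1.615 2.772
endloop
endfacet
facet normal 0.562 -0.788 0.253
outer loop
vertex -0.278 0.786 2.258
vertex -0.69 0.777 3.145
vertex -1.087 0.26 2.416
endloop
endfacet
facet normal 0.424 -0.787 -0.448
outer loop
vertex -0.278 0.786 2.258
vertex -1.087 0.26 2.416
vertex -0.994 0.779 1.592
endloop
endfacet
facet normal 0.671 -0.175 -0.720
outer loop
vertex -0.278 0.786 2.258
vertex -0.994 0.779 1.592
vertex -0.539 1.616 1.813
endloop
endfacet
facet normal 0.961 0.201 -0.188
outer loop
vertex -0.278 0.786 2.258
vertex -0.539 1.616 1.813
vertex -0.351 1.615 2.772
endloop
endfacet
facet normal 0.893 -0.177 0.413
outer loop
vertex -0.278 0.786 2.258
vertex -0.351 1.615 2.772
vertex -0.69 0.777 3.145
endloop
endfacet
facet normal -0.062 -0.798 0.600
outer loop
vertex -1.087 0.26 2.416
vertex -0.69 0.777 3.145
vertex -1.661 0.764 3.027
endloop
endfacet
facet normal -0.284 -0.796 -0.534
outer loop
vertex -0.994 0.779 1.592
vertex -1.087 0.26 2.416
vertex -1.849 0.765 2.068
endloop
endfacet
facet normal 0.116 0.194 -0.974
outer loop
vertex -0.539 1.616 1.813
vertex -0.994 0.779 1.592
vertex -1.51 1.603 1.695
endloop
endfacet
facet normal 0.584 0.803 -0.114
outer loop
vertex -0.351 1.615 2.772
vertex -0.539 1.616 1.813
vertex -1.113 2.12 2.424
endloop
endfacet
facet normal 0.475 0.190 0.859
outer loop
vertex -0.69 0.777 3.145
vertex -0.351 1.615 2.772
vertex -1.206 1.601 3.248
endloop
endfacet

endsolid


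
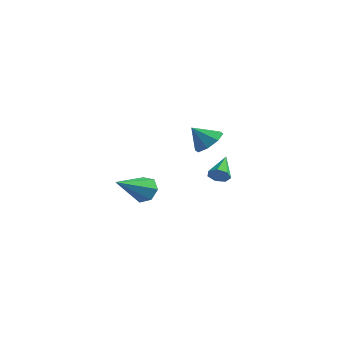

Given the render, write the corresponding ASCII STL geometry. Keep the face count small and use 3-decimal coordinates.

solid 
facet normal 0.017 0.884 -0.467
outer loop
vertex -3.327 2.223 -2.998
vertex -3.923 2.437 -2.615
vertex -3.209 2.516 -2.439
endloop
endfacet
facet normal 0.928 -0.371 -0.001
outer loop
vertex -3.327 2.223 -2.998
vertex -3.209 2.516 -2.439
vertex -3.957 0.643 -1.665
endloop
endfacet
facet normal 0.018 0.884 -0.468
outer loop
vertex -3.209 2.516 -2.439
vertex -3.923 2.437 -2.615
vertex -3.628 2.75 -2.013
endloop
endfacet
facet normal 0.714 0.004 0.700
outer loop
vertex -3.209 2.516 -2.439
vertex -3.628 2.75 -2.013
vertex -3.957 0.643 -1.665
endloop
endfacet
facet normal 0.017 0.884 -0.468
outer loop
vertex -3.628 2.75 -2.013
vertex -3.923 2.437 -2.615
vertex -4.27 2.748 -2.04
endloop
endfacet
facet normal -0.042 0.169 0.985
outer loop
vertex -3.628 2.75 -2.013
vertex -4.27 2.748 -2.04
vertex -3.957 0.643 -1.665
endloop
endfacet
facet normal 0.016 0.883 -0.468
outer loop
vertex -4.27 2.748 -2.04
vertex -3.923 2.437 -2.615
vertex -4.65 2.511 -2.5
endloop
endfacet
facet normal -0.771 -0.001 0.637
outer loop
vertex -4.27 2.748 -2.04
vertex -4.65 2.511 -2.5
vertex -3.957 0.643 -1.665
endloop
endfacet
facet normal 0.016 0.884 -0.467
outer loop
vertex -4.65 2.511 -2.5
vertex -3.923 2.437 -2.615
vertex -4.483 2.219 -3.047
endloop
endfacet
facet normal -0.922 -0.378 -0.080
outer loop
vertex -4.65 2.511 -2.5
vertex -4.483 2.219 -3.047
vertex -3.957 0.643 -1.665
endloop
endfacet
facet normal 0.018 0.883 -0.469
outer loop
vertex -4.483 2.219 -3.047
vertex -3.923 2.437 -2.615
vertex -3.894 2.09 -3.268
endloop
endfacet
facet normal -0.384 -0.678 -0.627
outer loop
vertex -4.483 2.219 -3.047
vertex -3.894 2.09 -3.268
vertex -3.957 0.643 -1.665
endloop
endfacet
facet normal 0.016 0.883 -0.469
outer loop
vertex -3.894 2.09 -3.268
vertex -3.923 2.437 -2.615
vertex -3.327 2.223 -2.998
endloop
endfacet
facet normal 0.440 -0.675 -0.592
outer loop
vertex -3.894 2.09 -3.268
vertex -3.327 2.223 -2.998
vertex -3.957 0.643 -1.665
endloop
endfacet
facet normal 0.360 -0.782 -0.509
outer loop
vertex 2.348 0.68 0.089
vertex 1.928 0.425 0.184
vertex 2.03 0.724 -0.203
endloop
endfacet
facet normal 0.430 0.836 -0.342
outer loop
vertex 2.348 0.68 0.089
vertex 2.03 0.724 -0.203
vertex 1.452 1.455 0.856
endloop
endfacet
facet normal 0.362 -0.781 -0.508
outer loop
vertex 2.03 0.724 -0.203
vertex 1.928 0.425 0.184
vertex 1.636 0.543 -0.205
endloop
endfacet
facet normal -0.315 0.692 -0.650
outer loop
vertex 2.03 0.724 -0.203
vertex 1.636 0.543 -0.205
vertex 1.452 1.455 0.856
endloop
endfacet
facet normal 0.362 -0.781 -0.509
outer loop
vertex 1.636 0.543 -0.205
vertex 1.928 0.425 0.184
vertex 1.462 0.272 0.087
endloop
endfacet
facet normal -0.914 0.216 -0.344
outer loop
vertex 1.636 0.543 -0.205
vertex 1.462 0.272 0.087
vertex 1.452 1.455 0.856
endloop
endfacet
facet normal 0.362 -0.780 -0.510
outer loop
vertex 1.462 0.272 0.087
vertex 1.928 0.425 0.184
vertex 1.639 0.116 0.451
endloop
endfacet
facet normal -0.910 -0.231 0.344
outer loop
vertex 1.462 0.272 0.087
vertex 1.639 0.116 0.451
vertex 1.452 1.455 0.856
endloop
endfacet
facet normal 0.363 -0.780 -0.510
outer loop
vertex 1.639 0.116 0.451
vertex 1.928 0.425 0.184
vertex 2.034 0.193 0.614
endloop
endfacet
facet normal -0.309 -0.315 0.898
outer loop
vertex 1.639 0.116 0.451
vertex 2.034 0.193 0.614
vertex 1.452 1.455 0.856
endloop
endfacet
facet normal 0.359 -0.781 -0.510
outer loop
vertex 2.034 0.193 0.614
vertex 1.928 0.425 0.184
vertex 2.349 0.443 0.453
endloop
endfacet
facet normal 0.437 0.029 0.899
outer loop
vertex 2.034 0.193 0.614
vertex 2.349 0.443 0.453
vertex 1.452 1.455 0.856
endloop
endfacet
facet normal 0.359 -0.782 -0.510
outer loop
vertex 2.349 0.443 0.453
vertex 1.928 0.425 0.184
vertex 2.348 0.68 0.089
endloop
endfacet
facet normal 0.766 0.540 0.349
outer loop
vertex 2.349 0.443 0.453
vertex 2.348 0.68 0.089
vertex 1.452 1.455 0.856
endloop
endfacet
facet normal 0.481 0.465 -0.743
outer loop
vertex 1.725 -0.044 1.772
vertex 1.287 0.569 1.872
vertex 1.952 0.332 2.154
endloop
endfacet
facet normal 0.393 -0.761 0.516
outer loop
vertex 1.725 -0.044 1.772
vertex 1.952 0.332 2.154
vertex 0.773 0.071 2.668
endloop
endfacet
facet normal 0.481 0.466 -0.743
outer loop
vertex 1.952 0.332 2.154
vertex 1.287 0.569 1.872
vertex 1.789 0.846 2.371
endloop
endfacet
facet normal 0.431 -0.231 0.872
outer loop
vertex 1.952 0.332 2.154
vertex 1.789 0.846 2.371
vertex 0.773 0.071 2.668
endloop
endfacet
facet normal 0.481 0.466 -0.743
outer loop
vertex 1.789 0.846 2.371
vertex 1.287 0.569 1.872
vertex 1.332 1.198 2.296
endloop
endfacet
facet normal 0.062 0.285 0.957
outer loop
vertex 1.789 0.846 2.371
vertex 1.332 1.198 2.296
vertex 0.773 0.071 2.668
endloop
endfacet
facet normal 0.481 0.466 -0.742
outer loop
vertex 1.332 1.198 2.296
vertex 1.287 0.569 1.872
vertex 0.849 1.182 1.973
endloop
endfacet
facet normal -0.497 0.484 0.720
outer loop
vertex 1.332 1.198 2.296
vertex 0.849 1.182 1.973
vertex 0.773 0.071 2.668
endloop
endfacet
facet normal 0.480 0.466 -0.744
outer loop
vertex 0.849 1.182 1.973
vertex 1.287 0.569 1.872
vertex 0.622 0.806 1.591
endloop
endfacet
facet normal -0.920 0.251 0.300
outer loop
vertex 0.849 1.182 1.973
vertex 0.622 0.806 1.591
vertex 0.773 0.071 2.668
endloop
endfacet
facet normal 0.480 0.466 -0.743
outer loop
vertex 0.622 0.806 1.591
vertex 1.287 0.569 1.872
vertex 0.785 0.292 1.374
endloop
endfacet
facet normal -0.958 -0.280 -0.057
outer loop
vertex 0.622 0.806 1.591
vertex 0.785 0.292 1.374
vertex 0.773 0.071 2.668
endloop
endfacet
facet normal 0.481 0.465 -0.743
outer loop
vertex 0.785 0.292 1.374
vertex 1.287 0.569 1.872
vertex 1.242 -0.06 1.449
endloop
endfacet
facet normal -0.589 -0.795 -0.141
outer loop
vertex 0.785 0.292 1.374
vertex 1.242 -0.06 1.449
vertex 0.773 0.071 2.668
endloop
endfacet
facet normal 0.481 0.465 -0.743
outer loop
vertex 1.242 -0.06 1.449
vertex 1.287 0.569 1.872
vertex 1.725 -0.044 1.772
endloop
endfacet
facet normal -0.031 -0.995 0.095
outer loop
vertex 1.242 -0.06 1.449
vertex 1.725 -0.044 1.772
vertex 0.773 0.071 2.668
endloop
endfacet

endsolid


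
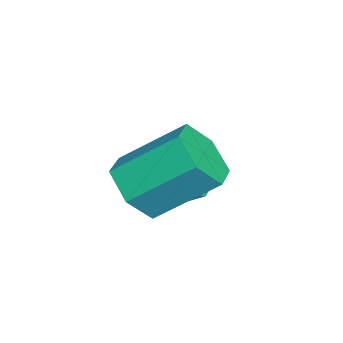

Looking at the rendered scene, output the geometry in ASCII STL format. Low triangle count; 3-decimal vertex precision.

solid 
facet normal 0.080 -0.784 -0.615
outer loop
vertex 0.133 1.665 3.039
vertex -0.848 1.711 2.852
vertex -0.206 2.224 2.282
endloop
endfacet
facet normal 0.937 0.270 -0.221
outer loop
vertex 0.133 1.665 3.039
vertex -0.206 2.224 2.282
vertex -0.031 3.263 4.295
endloop
endfacet
facet normal 0.937 0.270 -0.221
outer loop
vertex -0.031 3.263 4.295
vertex -0.206 2.224 2.282
vertex -0.37 3.823 3.539
endloop
endfacet
facet normal -0.081 0.783 0.616
outer loop
vertex -0.031 3.263 4.295
vertex -0.37 3.823 3.539
vertex -1.012 3.309 4.108
endloop
endfacet
facet normal 0.080 -0.784 -0.615
outer loop
vertex -0.206 2.224 2.282
vertex -0.848 1.711 2.852
vertex -1.187 2.27 2.095
endloop
endfacet
facet normal 0.175 0.620 -0.765
outer loop
vertex -0.206 2.224 2.282
vertex -1.187 2.27 2.095
vertex -0.37 3.823 3.539
endloop
endfacet
facet normal 0.175 0.620 -0.765
outer loop
vertex -0.37 3.823 3.539
vertex -1.187 2.27 2.095
vertex -1.351 3.869 3.352
endloop
endfacet
facet normal -0.081 0.783 0.616
outer loop
vertex -0.37 3.823 3.539
vertex -1.351 3.869 3.352
vertex -1.012 3.309 4.108
endloop
endfacet
facet normal 0.080 -0.784 -0.615
outer loop
vertex -1.187 2.27 2.095
vertex -0.848 1.711 2.852
vertex -1.829 1.757 2.665
endloop
endfacet
facet normal -0.763 0.350 -0.544
outer loop
vertex -1.187 2.27 2.095
vertex -1.829 1.757 2.665
vertex -1.351 3.869 3.352
endloop
endfacet
facet normal -0.762 0.350 -0.544
outer loop
vertex -1.351 3.869 3.352
vertex -1.829 1.757 2.665
vertex -1.993 3.355 3.921
endloop
endfacet
facet normal -0.081 0.783 0.616
outer loop
vertex -1.351 3.869 3.352
vertex -1.993 3.355 3.921
vertex -1.012 3.309 4.108
endloop
endfacet
facet normal 0.081 -0.783 -0.616
outer loop
vertex -1.829 1.757 2.665
vertex -0.848 1.711 2.852
vertex -1.49 1.197 3.421
endloop
endfacet
facet normal -0.937 -0.270 0.221
outer loop
vertex -1.829 1.757 2.665
vertex -1.49 1.197 3.421
vertex -1.993 3.355 3.921
endloop
endfacet
facet normal -0.937 -0.270 0.221
outer loop
vertex -1.993 3.355 3.921
vertex -1.49 1.197 3.421
vertex -1.654 2.796 4.678
endloop
endfacet
facet normal -0.080 0.784 0.615
outer loop
vertex -1.993 3.355 3.921
vertex -1.654 2.796 4.678
vertex -1.012 3.309 4.108
endloop
endfacet
facet normal 0.081 -0.783 -0.616
outer loop
vertex -1.49 1.197 3.421
vertex -0.848 1.711 2.852
vertex -0.509 1.151 3.608
endloop
endfacet
facet normal -0.175 -0.620 0.765
outer loop
vertex -1.49 1.197 3.421
vertex -0.509 1.151 3.608
vertex -1.654 2.796 4.678
endloop
endfacet
facet normal -0.175 -0.620 0.765
outer loop
vertex -1.654 2.796 4.678
vertex -0.509 1.151 3.608
vertex -0.673 2.75 4.865
endloop
endfacet
facet normal -0.080 0.784 0.615
outer loop
vertex -1.654 2.796 4.678
vertex -0.673 2.75 4.865
vertex -1.012 3.309 4.108
endloop
endfacet
facet normal 0.081 -0.783 -0.616
outer loop
vertex -0.509 1.151 3.608
vertex -0.848 1.711 2.852
vertex 0.133 1.665 3.039
endloop
endfacet
facet normal 0.762 -0.350 0.544
outer loop
vertex -0.509 1.151 3.608
vertex 0.133 1.665 3.039
vertex -0.673 2.75 4.865
endloop
endfacet
facet normal 0.763 -0.350 0.544
outer loop
vertex -0.673 2.75 4.865
vertex 0.133 1.665 3.039
vertex -0.031 3.263 4.295
endloop
endfacet
facet normal -0.080 0.784 0.615
outer loop
vertex -0.673 2.75 4.865
vertex -0.031 3.263 4.295
vertex -1.012 3.309 4.108
endloop
endfacet
facet normal -0.778 0.561 0.283
outer loop
vertex -3.883 2.668 1.726
vertex -3.533 2.681 2.661
vertex -3.256 3.391 2.015
endloop
endfacet
facet normal -0.609 0.687 -0.398
outer loop
vertex -3.883 2.668 1.726
vertex -3.256 3.391 2.015
vertex -3.149 2.966 1.117
endloop
endfacet
facet normal -0.653 0.069 -0.754
outer loop
vertex -3.883 2.668 1.726
vertex -3.149 2.966 1.117
vertex -3.358 1.993 1.209
endloop
endfacet
facet normal -0.850 -0.438 -0.292
outer loop
vertex -3.883 2.668 1.726
vertex -3.358 1.993 1.209
vertex -3.595 1.817 2.163
endloop
endfacet
facet normal -0.927 -0.135 0.349
outer loop
vertex -3.883 2.668 1.726
vertex -3.595 1.817 2.163
vertex -3.533 2.681 2.661
endloop
endfacet
facet normal 0.071 0.905 -0.420
outer loop
vertex -3.149 2.966 1.117
vertex -3.256 3.391 2.015
vertex -2.345 3.163 1.677
endloop
endfacet
facet normal -0.204 0.701 0.683
outer loop
vertex -3.256 3.391 2.015
vertex -3.533 2.681 2.661
vertex -2.582 2.987 2.631
endloop
endfacet
facet normal -0.446 -0.423 0.789
outer loop
vertex -3.533 2.681 2.661
vertex -3.595 1.817 2.163
vertex -2.791 2.014 2.723
endloop
endfacet
facet normal -0.321 -0.914 -0.248
outer loop
vertex -3.595 1.817 2.163
vertex -3.358 1.993 1.209
vertex -2.684 1.589 1.825
endloop
endfacet
facet normal -0.001 -0.094 -0.996
outer loop
vertex -3.358 1.993 1.209
vertex -3.149 2.966 1.117
vertex -2.407 2.299 1.179
endloop
endfacet
facet normal 0.850 0.438 0.292
outer loop
vertex -2.057 2.312 2.114
vertex -2.345 3.163 1.677
vertex -2.582 2.987 2.631
endloop
endfacet
facet normal 0.653 -0.069 0.754
outer loop
vertex -2.057 2.312 2.114
vertex -2.582 2.987 2.631
vertex -2.791 2.014 2.723
endloop
endfacet
facet normal 0.609 -0.687 0.398
outer loop
vertex -2.057 2.312 2.114
vertex -2.791 2.014 2.723
vertex -2.684 1.589 1.825
endloop
endfacet
facet normal 0.778 -0.561 -0.283
outer loop
vertex -2.057 2.312 2.114
vertex -2.684 1.589 1.825
vertex -2.407 2.299 1.179
endloop
endfacet
facet normal 0.927 0.135 -0.349
outer loop
vertex -2.057 2.312 2.114
vertex -2.407 2.299 1.179
vertex -2.345 3.163 1.677
endloop
endfacet
facet normal 0.321 0.914 0.248
outer loop
vertex -2.582 2.987 2.631
vertex -2.345 3.163 1.677
vertex -3.256 3.391 2.015
endloop
endfacet
facet normal 0.001 0.094 0.996
outer loop
vertex -2.791 2.014 2.723
vertex -2.582 2.987 2.631
vertex -3.533 2.681 2.661
endloop
endfacet
facet normal -0.071 -0.905 0.420
outer loop
vertex -2.684 1.589 1.825
vertex -2.791 2.014 2.723
vertex -3.595 1.817 2.163
endloop
endfacet
facet normal 0.204 -0.701 -0.683
outer loop
vertex -2.407 2.299 1.179
vertex -2.684 1.589 1.825
vertex -3.358 1.993 1.209
endloop
endfacet
facet normal 0.446 0.423 -0.789
outer loop
vertex -2.345 3.163 1.677
vertex -2.407 2.299 1.179
vertex -3.149 2.966 1.117
endloop
endfacet

endsolid


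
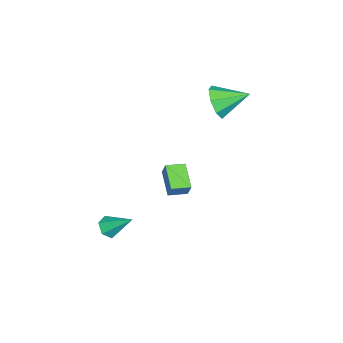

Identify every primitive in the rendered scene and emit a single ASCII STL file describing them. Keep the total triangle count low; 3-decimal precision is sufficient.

solid 
facet normal -0.149 -0.753 -0.641
outer loop
vertex 4.434 -4.224 -1.349
vertex 3.82 -4.082 -1.373
vertex 4.222 -3.816 -1.779
endloop
endfacet
facet normal 0.928 0.351 -0.125
outer loop
vertex 4.434 -4.224 -1.349
vertex 4.222 -3.816 -1.779
vertex 4.06 -2.878 -0.347
endloop
endfacet
facet normal -0.150 -0.752 -0.642
outer loop
vertex 4.222 -3.816 -1.779
vertex 3.82 -4.082 -1.373
vertex 3.608 -3.673 -1.803
endloop
endfacet
facet normal 0.213 0.828 -0.518
outer loop
vertex 4.222 -3.816 -1.779
vertex 3.608 -3.673 -1.803
vertex 4.06 -2.878 -0.347
endloop
endfacet
facet normal -0.149 -0.752 -0.642
outer loop
vertex 3.608 -3.673 -1.803
vertex 3.82 -4.082 -1.373
vertex 3.207 -3.94 -1.397
endloop
endfacet
facet normal -0.668 0.720 -0.186
outer loop
vertex 3.608 -3.673 -1.803
vertex 3.207 -3.94 -1.397
vertex 4.06 -2.878 -0.347
endloop
endfacet
facet normal -0.149 -0.753 -0.641
outer loop
vertex 3.207 -3.94 -1.397
vertex 3.82 -4.082 -1.373
vertex 3.419 -4.348 -0.967
endloop
endfacet
facet normal -0.832 0.135 0.539
outer loop
vertex 3.207 -3.94 -1.397
vertex 3.419 -4.348 -0.967
vertex 4.06 -2.878 -0.347
endloop
endfacet
facet normal -0.150 -0.752 -0.641
outer loop
vertex 3.419 -4.348 -0.967
vertex 3.82 -4.082 -1.373
vertex 4.032 -4.491 -0.943
endloop
endfacet
facet normal -0.116 -0.342 0.932
outer loop
vertex 3.419 -4.348 -0.967
vertex 4.032 -4.491 -0.943
vertex 4.06 -2.878 -0.347
endloop
endfacet
facet normal -0.149 -0.752 -0.642
outer loop
vertex 4.032 -4.491 -0.943
vertex 3.82 -4.082 -1.373
vertex 4.434 -4.224 -1.349
endloop
endfacet
facet normal 0.764 -0.235 0.601
outer loop
vertex 4.032 -4.491 -0.943
vertex 4.434 -4.224 -1.349
vertex 4.06 -2.878 -0.347
endloop
endfacet
facet normal 0.155 -0.906 -0.394
outer loop
vertex -1.667 -0.516 3.975
vertex -2.409 -0.365 3.336
vertex -1.433 -0.195 3.33
endloop
endfacet
facet normal 0.751 0.440 0.492
outer loop
vertex -1.667 -0.516 3.975
vertex -1.433 -0.195 3.33
vertex -2.671 1.165 4.004
endloop
endfacet
facet normal 0.155 -0.905 -0.395
outer loop
vertex -1.433 -0.195 3.33
vertex -2.409 -0.365 3.336
vertex -1.771 0.027 2.689
endloop
endfacet
facet normal 0.701 0.701 -0.127
outer loop
vertex -1.433 -0.195 3.33
vertex -1.771 0.027 2.689
vertex -2.671 1.165 4.004
endloop
endfacet
facet normal 0.156 -0.905 -0.395
outer loop
vertex -1.771 0.027 2.689
vertex -2.409 -0.365 3.336
vertex -2.482 0.019 2.427
endloop
endfacet
facet normal 0.198 0.804 -0.561
outer loop
vertex -1.771 0.027 2.689
vertex -2.482 0.019 2.427
vertex -2.671 1.165 4.004
endloop
endfacet
facet normal 0.156 -0.905 -0.395
outer loop
vertex -2.482 0.019 2.427
vertex -2.409 -0.365 3.336
vertex -3.15 -0.214 2.698
endloop
endfacet
facet normal -0.466 0.688 -0.556
outer loop
vertex -2.482 0.019 2.427
vertex -3.15 -0.214 2.698
vertex -2.671 1.165 4.004
endloop
endfacet
facet normal 0.156 -0.905 -0.395
outer loop
vertex -3.15 -0.214 2.698
vertex -2.409 -0.365 3.336
vertex -3.384 -0.536 3.343
endloop
endfacet
facet normal -0.899 0.422 -0.116
outer loop
vertex -3.15 -0.214 2.698
vertex -3.384 -0.536 3.343
vertex -2.671 1.165 4.004
endloop
endfacet
facet normal 0.156 -0.906 -0.394
outer loop
vertex -3.384 -0.536 3.343
vertex -2.409 -0.365 3.336
vertex -3.046 -0.757 3.984
endloop
endfacet
facet normal -0.849 0.160 0.503
outer loop
vertex -3.384 -0.536 3.343
vertex -3.046 -0.757 3.984
vertex -2.671 1.165 4.004
endloop
endfacet
facet normal 0.156 -0.906 -0.395
outer loop
vertex -3.046 -0.757 3.984
vertex -2.409 -0.365 3.336
vertex -2.335 -0.749 4.246
endloop
endfacet
facet normal -0.346 0.058 0.937
outer loop
vertex -3.046 -0.757 3.984
vertex -2.335 -0.749 4.246
vertex -2.671 1.165 4.004
endloop
endfacet
facet normal 0.156 -0.905 -0.395
outer loop
vertex -2.335 -0.749 4.246
vertex -2.409 -0.365 3.336
vertex -1.667 -0.516 3.975
endloop
endfacet
facet normal 0.318 0.174 0.932
outer loop
vertex -2.335 -0.749 4.246
vertex -1.667 -0.516 3.975
vertex -2.671 1.165 4.004
endloop
endfacet
facet normal -0.821 -0.382 0.424
outer loop
vertex -1.754 -2.715 -1.309
vertex -2.214 -1.832 -1.405
vertex -2.058 -2.961 -2.119
endloop
endfacet
facet normal 0.460 -0.883 0.096
outer loop
vertex -0.826 -2.388 -2.755
vertex -1.754 -2.715 -1.309
vertex -2.058 -2.961 -2.119
endloop
endfacet
facet normal -0.821 -0.382 0.424
outer loop
vertex -2.058 -2.961 -2.119
vertex -2.214 -1.832 -1.405
vertex -2.518 -2.078 -2.215
endloop
endfacet
facet normal -0.338 -0.274 -0.901
outer loop
vertex -2.518 -2.078 -2.215
vertex -0.826 -2.388 -2.755
vertex -2.058 -2.961 -2.119
endloop
endfacet
facet normal 0.338 0.274 0.901
outer loop
vertex -1.754 -2.715 -1.309
vertex -0.982 -1.259 -2.041
vertex -2.214 -1.832 -1.405
endloop
endfacet
facet normal 0.460 -0.883 0.096
outer loop
vertex -0.522 -2.142 -1.945
vertex -1.754 -2.715 -1.309
vertex -0.826 -2.388 -2.755
endloop
endfacet
facet normal 0.338 0.274 0.901
outer loop
vertex -0.522 -2.142 -1.945
vertex -0.982 -1.259 -2.041
vertex -1.754 -2.715 -1.309
endloop
endfacet
facet normal -0.460 0.883 -0.096
outer loop
vertex -2.214 -1.832 -1.405
vertex -0.982 -1.259 -2.041
vertex -2.518 -2.078 -2.215
endloop
endfacet
facet normal -0.338 -0.274 -0.901
outer loop
vertex -1.286 -1.505 -2.851
vertex -0.826 -2.388 -2.755
vertex -2.518 -2.078 -2.215
endloop
endfacet
facet normal -0.460 0.883 -0.096
outer loop
vertex -2.518 -2.078 -2.215
vertex -0.982 -1.259 -2.041
vertex -1.286 -1.505 -2.851
endloop
endfacet
facet normal 0.821 0.382 -0.424
outer loop
vertex -1.286 -1.505 -2.851
vertex -0.522 -2.142 -1.945
vertex -0.826 -2.388 -2.755
endloop
endfacet
facet normal 0.821 0.382 -0.424
outer loop
vertex -0.982 -1.259 -2.041
vertex -0.522 -2.142 -1.945
vertex -1.286 -1.505 -2.851
endloop
endfacet

endsolid


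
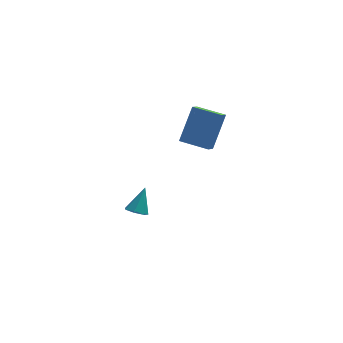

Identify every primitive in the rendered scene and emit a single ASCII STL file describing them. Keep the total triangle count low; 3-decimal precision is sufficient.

solid 
facet normal -0.370 -0.501 -0.783
outer loop
vertex 1.892 1.271 2.19
vertex 0.662 1.945 2.34
vertex 2.2 1.964 1.601
endloop
endfacet
facet normal 0.872 -0.478 -0.107
outer loop
vertex 2.918 2.935 3.12
vertex 1.892 1.271 2.19
vertex 2.2 1.964 1.601
endloop
endfacet
facet normal -0.370 -0.500 -0.783
outer loop
vertex 2.2 1.964 1.601
vertex 0.662 1.945 2.34
vertex 0.97 2.638 1.752
endloop
endfacet
facet normal 0.320 0.722 -0.613
outer loop
vertex 0.97 2.638 1.752
vertex 2.918 2.935 3.12
vertex 2.2 1.964 1.601
endloop
endfacet
facet normal -0.321 -0.722 0.613
outer loop
vertex 1.892 1.271 2.19
vertex 1.38 2.916 3.859
vertex 0.662 1.945 2.34
endloop
endfacet
facet normal 0.872 -0.478 -0.107
outer loop
vertex 2.61 2.242 3.708
vertex 1.892 1.271 2.19
vertex 2.918 2.935 3.12
endloop
endfacet
facet normal -0.320 -0.722 0.613
outer loop
vertex 2.61 2.242 3.708
vertex 1.38 2.916 3.859
vertex 1.892 1.271 2.19
endloop
endfacet
facet normal -0.872 0.478 0.107
outer loop
vertex 0.662 1.945 2.34
vertex 1.38 2.916 3.859
vertex 0.97 2.638 1.752
endloop
endfacet
facet normal 0.321 0.722 -0.613
outer loop
vertex 1.688 3.609 3.27
vertex 2.918 2.935 3.12
vertex 0.97 2.638 1.752
endloop
endfacet
facet normal -0.872 0.478 0.107
outer loop
vertex 0.97 2.638 1.752
vertex 1.38 2.916 3.859
vertex 1.688 3.609 3.27
endloop
endfacet
facet normal 0.370 0.500 0.783
outer loop
vertex 1.688 3.609 3.27
vertex 2.61 2.242 3.708
vertex 2.918 2.935 3.12
endloop
endfacet
facet normal 0.370 0.501 0.783
outer loop
vertex 1.38 2.916 3.859
vertex 2.61 2.242 3.708
vertex 1.688 3.609 3.27
endloop
endfacet
facet normal -0.359 -0.501 -0.787
outer loop
vertex -0.692 2.676 -3.611
vertex -1.241 2.818 -3.451
vertex -0.874 3.113 -3.806
endloop
endfacet
facet normal 0.934 0.311 -0.174
outer loop
vertex -0.692 2.676 -3.611
vertex -0.874 3.113 -3.806
vertex -0.739 3.522 -2.349
endloop
endfacet
facet normal -0.358 -0.502 -0.787
outer loop
vertex -0.874 3.113 -3.806
vertex -1.241 2.818 -3.451
vertex -1.333 3.328 -3.734
endloop
endfacet
facet normal 0.370 0.885 -0.283
outer loop
vertex -0.874 3.113 -3.806
vertex -1.333 3.328 -3.734
vertex -0.739 3.522 -2.349
endloop
endfacet
facet normal -0.360 -0.502 -0.787
outer loop
vertex -1.333 3.328 -3.734
vertex -1.241 2.818 -3.451
vertex -1.723 3.159 -3.448
endloop
endfacet
facet normal -0.377 0.925 0.032
outer loop
vertex -1.333 3.328 -3.734
vertex -1.723 3.159 -3.448
vertex -0.739 3.522 -2.349
endloop
endfacet
facet normal -0.360 -0.502 -0.786
outer loop
vertex -1.723 3.159 -3.448
vertex -1.241 2.818 -3.451
vertex -1.75 2.734 -3.164
endloop
endfacet
facet normal -0.744 0.403 0.533
outer loop
vertex -1.723 3.159 -3.448
vertex -1.75 2.734 -3.164
vertex -0.739 3.522 -2.349
endloop
endfacet
facet normal -0.360 -0.502 -0.786
outer loop
vertex -1.75 2.734 -3.164
vertex -1.241 2.818 -3.451
vertex -1.394 2.372 -3.096
endloop
endfacet
facet normal -0.454 -0.289 0.843
outer loop
vertex -1.75 2.734 -3.164
vertex -1.394 2.372 -3.096
vertex -0.739 3.522 -2.349
endloop
endfacet
facet normal -0.359 -0.503 -0.786
outer loop
vertex -1.394 2.372 -3.096
vertex -1.241 2.818 -3.451
vertex -0.923 2.347 -3.295
endloop
endfacet
facet normal 0.274 -0.629 0.728
outer loop
vertex -1.394 2.372 -3.096
vertex -0.923 2.347 -3.295
vertex -0.739 3.522 -2.349
endloop
endfacet
facet normal -0.359 -0.503 -0.786
outer loop
vertex -0.923 2.347 -3.295
vertex -1.241 2.818 -3.451
vertex -0.692 2.676 -3.611
endloop
endfacet
facet normal 0.891 -0.361 0.275
outer loop
vertex -0.923 2.347 -3.295
vertex -0.692 2.676 -3.611
vertex -0.739 3.522 -2.349
endloop
endfacet

endsolid


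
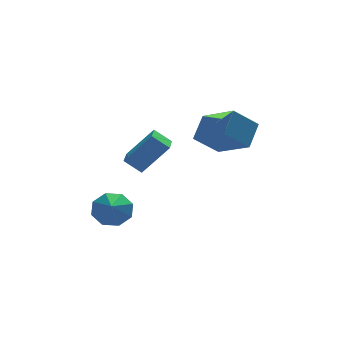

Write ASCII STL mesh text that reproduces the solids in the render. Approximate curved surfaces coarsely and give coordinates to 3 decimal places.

solid 
facet normal -0.692 0.341 0.636
outer loop
vertex -0.067 -2.677 0.992
vertex 0.5 -1.121 0.774
vertex -1.334 -2.427 -0.521
endloop
endfacet
facet normal -0.340 -0.931 0.130
outer loop
vertex -0.58 -2.799 -1.214
vertex -0.067 -2.677 0.992
vertex -1.334 -2.427 -0.521
endloop
endfacet
facet normal -0.692 0.341 0.636
outer loop
vertex -1.334 -2.427 -0.521
vertex 0.5 -1.121 0.774
vertex -0.768 -0.871 -0.74
endloop
endfacet
facet normal -0.637 0.125 -0.760
outer loop
vertex -0.768 -0.871 -0.74
vertex -0.58 -2.799 -1.214
vertex -1.334 -2.427 -0.521
endloop
endfacet
facet normal 0.637 -0.126 0.761
outer loop
vertex -0.067 -2.677 0.992
vertex 1.254 -1.493 0.081
vertex 0.5 -1.121 0.774
endloop
endfacet
facet normal -0.339 -0.932 0.130
outer loop
vertex 0.688 -3.049 0.3
vertex -0.067 -2.677 0.992
vertex -0.58 -2.799 -1.214
endloop
endfacet
facet normal 0.636 -0.124 0.761
outer loop
vertex 0.688 -3.049 0.3
vertex 1.254 -1.493 0.081
vertex -0.067 -2.677 0.992
endloop
endfacet
facet normal 0.340 0.931 -0.131
outer loop
vertex 0.5 -1.121 0.774
vertex 1.254 -1.493 0.081
vertex -0.768 -0.871 -0.74
endloop
endfacet
facet normal -0.636 0.125 -0.761
outer loop
vertex -0.013 -1.243 -1.432
vertex -0.58 -2.799 -1.214
vertex -0.768 -0.871 -0.74
endloop
endfacet
facet normal 0.339 0.932 -0.130
outer loop
vertex -0.768 -0.871 -0.74
vertex 1.254 -1.493 0.081
vertex -0.013 -1.243 -1.432
endloop
endfacet
facet normal 0.692 -0.341 -0.636
outer loop
vertex -0.013 -1.243 -1.432
vertex 0.688 -3.049 0.3
vertex -0.58 -2.799 -1.214
endloop
endfacet
facet normal 0.692 -0.341 -0.636
outer loop
vertex 1.254 -1.493 0.081
vertex 0.688 -3.049 0.3
vertex -0.013 -1.243 -1.432
endloop
endfacet
facet normal -0.772 -0.089 0.630
outer loop
vertex 3.053 -3.765 1.201
vertex 3.81 -2.864 2.256
vertex 2.141 -1.985 0.335
endloop
endfacet
facet normal -0.479 -0.570 -0.668
outer loop
vertex 3.43 -1.836 -0.716
vertex 3.053 -3.765 1.201
vertex 2.141 -1.985 0.335
endloop
endfacet
facet normal -0.772 -0.089 0.630
outer loop
vertex 2.141 -1.985 0.335
vertex 3.81 -2.864 2.256
vertex 2.898 -1.084 1.39
endloop
endfacet
facet normal -0.418 0.817 -0.397
outer loop
vertex 2.898 -1.084 1.39
vertex 3.43 -1.836 -0.716
vertex 2.141 -1.985 0.335
endloop
endfacet
facet normal 0.418 -0.817 0.397
outer loop
vertex 3.053 -3.765 1.201
vertex 5.099 -2.715 1.205
vertex 3.81 -2.864 2.256
endloop
endfacet
facet normal -0.479 -0.570 -0.668
outer loop
vertex 4.342 -3.616 0.15
vertex 3.053 -3.765 1.201
vertex 3.43 -1.836 -0.716
endloop
endfacet
facet normal 0.418 -0.817 0.397
outer loop
vertex 4.342 -3.616 0.15
vertex 5.099 -2.715 1.205
vertex 3.053 -3.765 1.201
endloop
endfacet
facet normal 0.479 0.570 0.668
outer loop
vertex 3.81 -2.864 2.256
vertex 5.099 -2.715 1.205
vertex 2.898 -1.084 1.39
endloop
endfacet
facet normal -0.418 0.817 -0.397
outer loop
vertex 4.187 -0.935 0.339
vertex 3.43 -1.836 -0.716
vertex 2.898 -1.084 1.39
endloop
endfacet
facet normal 0.479 0.570 0.668
outer loop
vertex 2.898 -1.084 1.39
vertex 5.099 -2.715 1.205
vertex 4.187 -0.935 0.339
endloop
endfacet
facet normal 0.772 0.089 -0.630
outer loop
vertex 4.187 -0.935 0.339
vertex 4.342 -3.616 0.15
vertex 3.43 -1.836 -0.716
endloop
endfacet
facet normal 0.772 0.089 -0.630
outer loop
vertex 5.099 -2.715 1.205
vertex 4.342 -3.616 0.15
vertex 4.187 -0.935 0.339
endloop
endfacet
facet normal 0.237 0.843 -0.483
outer loop
vertex -0.888 -2.14 -4.319
vertex -1.702 -1.678 -3.913
vertex -0.727 -1.795 -3.638
endloop
endfacet
facet normal 0.757 -0.637 0.144
outer loop
vertex -0.888 -2.14 -4.319
vertex -0.727 -1.795 -3.638
vertex -2.178 -3.362 -2.947
endloop
endfacet
facet normal 0.237 0.843 -0.484
outer loop
vertex -0.727 -1.795 -3.638
vertex -1.702 -1.678 -3.913
vertex -1.137 -1.381 -3.118
endloop
endfacet
facet normal 0.638 -0.273 0.720
outer loop
vertex -0.727 -1.795 -3.638
vertex -1.137 -1.381 -3.118
vertex -2.178 -3.362 -2.947
endloop
endfacet
facet normal 0.238 0.842 -0.484
outer loop
vertex -1.137 -1.381 -3.118
vertex -1.702 -1.678 -3.913
vertex -1.878 -1.141 -3.064
endloop
endfacet
facet normal 0.086 0.041 0.995
outer loop
vertex -1.137 -1.381 -3.118
vertex -1.878 -1.141 -3.064
vertex -2.178 -3.362 -2.947
endloop
endfacet
facet normal 0.239 0.842 -0.483
outer loop
vertex -1.878 -1.141 -3.064
vertex -1.702 -1.678 -3.913
vertex -2.516 -1.215 -3.508
endloop
endfacet
facet normal -0.576 0.120 0.808
outer loop
vertex -1.878 -1.141 -3.064
vertex -2.516 -1.215 -3.508
vertex -2.178 -3.362 -2.947
endloop
endfacet
facet normal 0.239 0.842 -0.483
outer loop
vertex -2.516 -1.215 -3.508
vertex -1.702 -1.678 -3.913
vertex -2.677 -1.56 -4.189
endloop
endfacet
facet normal -0.960 -0.081 0.268
outer loop
vertex -2.516 -1.215 -3.508
vertex -2.677 -1.56 -4.189
vertex -2.178 -3.362 -2.947
endloop
endfacet
facet normal 0.239 0.843 -0.483
outer loop
vertex -2.677 -1.56 -4.189
vertex -1.702 -1.678 -3.913
vertex -2.267 -1.974 -4.709
endloop
endfacet
facet normal -0.841 -0.445 -0.308
outer loop
vertex -2.677 -1.56 -4.189
vertex -2.267 -1.974 -4.709
vertex -2.178 -3.362 -2.947
endloop
endfacet
facet normal 0.238 0.843 -0.482
outer loop
vertex -2.267 -1.974 -4.709
vertex -1.702 -1.678 -3.913
vertex -1.526 -2.214 -4.763
endloop
endfacet
facet normal -0.288 -0.759 -0.583
outer loop
vertex -2.267 -1.974 -4.709
vertex -1.526 -2.214 -4.763
vertex -2.178 -3.362 -2.947
endloop
endfacet
facet normal 0.238 0.843 -0.482
outer loop
vertex -1.526 -2.214 -4.763
vertex -1.702 -1.678 -3.913
vertex -0.888 -2.14 -4.319
endloop
endfacet
facet normal 0.373 -0.839 -0.396
outer loop
vertex -1.526 -2.214 -4.763
vertex -0.888 -2.14 -4.319
vertex -2.178 -3.362 -2.947
endloop
endfacet

endsolid


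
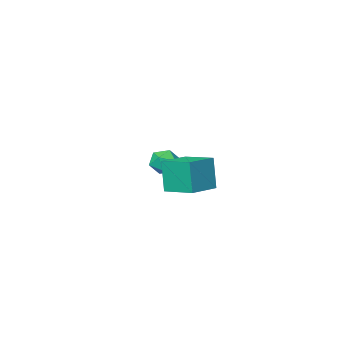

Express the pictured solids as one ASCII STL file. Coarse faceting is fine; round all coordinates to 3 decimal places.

solid 
facet normal 0.064 0.611 0.789
outer loop
vertex -2.937 -3.06 1.798
vertex -3.004 -3.653 2.263
vertex -2.319 -3.428 2.033
endloop
endfacet
facet normal 0.430 0.872 0.234
outer loop
vertex -2.937 -3.06 1.798
vertex -2.319 -3.428 2.033
vertex -2.376 -3.206 1.311
endloop
endfacet
facet normal -0.023 0.950 -0.311
outer loop
vertex -2.937 -3.06 1.798
vertex -2.376 -3.206 1.311
vertex -3.096 -3.294 1.096
endloop
endfacet
facet normal -0.668 0.738 -0.095
outer loop
vertex -2.937 -3.06 1.798
vertex -3.096 -3.294 1.096
vertex -3.484 -3.57 1.684
endloop
endfacet
facet normal -0.615 0.529 0.585
outer loop
vertex -2.937 -3.06 1.798
vertex -3.484 -3.57 1.684
vertex -3.004 -3.653 2.263
endloop
endfacet
facet normal 0.920 0.388 0.047
outer loop
vertex -2.376 -3.206 1.311
vertex -2.319 -3.428 2.033
vertex -2.096 -3.89 1.476
endloop
endfacet
facet normal 0.328 -0.034 0.944
outer loop
vertex -2.319 -3.428 2.033
vertex -3.004 -3.653 2.263
vertex -2.484 -4.166 2.064
endloop
endfacet
facet normal -0.771 -0.167 0.615
outer loop
vertex -3.004 -3.653 2.263
vertex -3.484 -3.57 1.684
vertex -3.204 -4.254 1.849
endloop
endfacet
facet normal -0.857 0.171 -0.485
outer loop
vertex -3.484 -3.57 1.684
vertex -3.096 -3.294 1.096
vertex -3.261 -4.032 1.127
endloop
endfacet
facet normal 0.187 0.514 -0.837
outer loop
vertex -3.096 -3.294 1.096
vertex -2.376 -3.206 1.311
vertex -2.576 -3.807 0.897
endloop
endfacet
facet normal 0.668 -0.738 0.095
outer loop
vertex -2.643 -4.4 1.362
vertex -2.096 -3.89 1.476
vertex -2.484 -4.166 2.064
endloop
endfacet
facet normal 0.023 -0.950 0.311
outer loop
vertex -2.643 -4.4 1.362
vertex -2.484 -4.166 2.064
vertex -3.204 -4.254 1.849
endloop
endfacet
facet normal -0.430 -0.872 -0.234
outer loop
vertex -2.643 -4.4 1.362
vertex -3.204 -4.254 1.849
vertex -3.261 -4.032 1.127
endloop
endfacet
facet normal -0.064 -0.611 -0.789
outer loop
vertex -2.643 -4.4 1.362
vertex -3.261 -4.032 1.127
vertex -2.576 -3.807 0.897
endloop
endfacet
facet normal 0.615 -0.529 -0.585
outer loop
vertex -2.643 -4.4 1.362
vertex -2.576 -3.807 0.897
vertex -2.096 -3.89 1.476
endloop
endfacet
facet normal 0.857 -0.171 0.485
outer loop
vertex -2.484 -4.166 2.064
vertex -2.096 -3.89 1.476
vertex -2.319 -3.428 2.033
endloop
endfacet
facet normal -0.187 -0.514 0.837
outer loop
vertex -3.204 -4.254 1.849
vertex -2.484 -4.166 2.064
vertex -3.004 -3.653 2.263
endloop
endfacet
facet normal -0.920 -0.388 -0.047
outer loop
vertex -3.261 -4.032 1.127
vertex -3.204 -4.254 1.849
vertex -3.484 -3.57 1.684
endloop
endfacet
facet normal -0.328 0.034 -0.944
outer loop
vertex -2.576 -3.807 0.897
vertex -3.261 -4.032 1.127
vertex -3.096 -3.294 1.096
endloop
endfacet
facet normal 0.771 0.167 -0.615
outer loop
vertex -2.096 -3.89 1.476
vertex -2.576 -3.807 0.897
vertex -2.376 -3.206 1.311
endloop
endfacet
facet normal -0.952 -0.291 -0.097
outer loop
vertex -1.219 0.43 3.416
vertex -1.672 1.825 3.678
vertex -1.156 0.744 1.858
endloop
endfacet
facet normal 0.305 -0.936 -0.176
outer loop
vertex 0.252 1.175 2.002
vertex -1.219 0.43 3.416
vertex -1.156 0.744 1.858
endloop
endfacet
facet normal -0.952 -0.291 -0.097
outer loop
vertex -1.156 0.744 1.858
vertex -1.672 1.825 3.678
vertex -1.61 2.139 2.121
endloop
endfacet
facet normal 0.040 0.198 -0.979
outer loop
vertex -1.61 2.139 2.121
vertex 0.252 1.175 2.002
vertex -1.156 0.744 1.858
endloop
endfacet
facet normal -0.040 -0.197 0.980
outer loop
vertex -1.219 0.43 3.416
vertex -0.264 2.256 3.822
vertex -1.672 1.825 3.678
endloop
endfacet
facet normal 0.304 -0.936 -0.177
outer loop
vertex 0.19 0.861 3.559
vertex -1.219 0.43 3.416
vertex 0.252 1.175 2.002
endloop
endfacet
facet normal -0.039 -0.197 0.980
outer loop
vertex 0.19 0.861 3.559
vertex -0.264 2.256 3.822
vertex -1.219 0.43 3.416
endloop
endfacet
facet normal -0.305 0.936 0.177
outer loop
vertex -1.672 1.825 3.678
vertex -0.264 2.256 3.822
vertex -1.61 2.139 2.121
endloop
endfacet
facet normal 0.039 0.197 -0.980
outer loop
vertex -0.201 2.57 2.264
vertex 0.252 1.175 2.002
vertex -1.61 2.139 2.121
endloop
endfacet
facet normal -0.304 0.936 0.176
outer loop
vertex -1.61 2.139 2.121
vertex -0.264 2.256 3.822
vertex -0.201 2.57 2.264
endloop
endfacet
facet normal 0.952 0.291 0.097
outer loop
vertex -0.201 2.57 2.264
vertex 0.19 0.861 3.559
vertex 0.252 1.175 2.002
endloop
endfacet
facet normal 0.952 0.291 0.097
outer loop
vertex -0.264 2.256 3.822
vertex 0.19 0.861 3.559
vertex -0.201 2.57 2.264
endloop
endfacet

endsolid
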